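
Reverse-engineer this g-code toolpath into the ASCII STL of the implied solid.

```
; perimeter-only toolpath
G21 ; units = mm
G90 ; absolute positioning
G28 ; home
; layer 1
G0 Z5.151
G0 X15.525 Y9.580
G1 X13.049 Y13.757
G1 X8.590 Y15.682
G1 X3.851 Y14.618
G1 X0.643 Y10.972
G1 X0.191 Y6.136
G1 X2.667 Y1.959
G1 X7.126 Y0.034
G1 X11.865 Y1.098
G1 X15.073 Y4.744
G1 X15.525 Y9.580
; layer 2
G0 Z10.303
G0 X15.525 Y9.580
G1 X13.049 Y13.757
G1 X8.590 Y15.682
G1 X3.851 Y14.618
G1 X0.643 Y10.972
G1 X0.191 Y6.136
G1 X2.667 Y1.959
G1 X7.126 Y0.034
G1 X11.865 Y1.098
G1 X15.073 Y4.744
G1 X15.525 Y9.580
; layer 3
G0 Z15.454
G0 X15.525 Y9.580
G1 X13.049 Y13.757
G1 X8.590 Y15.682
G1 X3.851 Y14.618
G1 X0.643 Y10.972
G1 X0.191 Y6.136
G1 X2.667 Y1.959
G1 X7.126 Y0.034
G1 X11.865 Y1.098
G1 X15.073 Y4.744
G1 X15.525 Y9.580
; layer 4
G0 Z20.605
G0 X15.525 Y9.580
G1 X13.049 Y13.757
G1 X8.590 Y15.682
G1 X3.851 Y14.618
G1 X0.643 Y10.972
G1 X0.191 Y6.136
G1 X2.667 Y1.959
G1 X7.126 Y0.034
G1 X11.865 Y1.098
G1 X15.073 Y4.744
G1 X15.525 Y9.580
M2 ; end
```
solid part
  facet normal 0.0000 0.0000 -1.0000
    outer loop
      vertex 8.590 15.682 0.000
      vertex 13.049 13.757 0.000
      vertex 15.525 9.580 0.000
    endloop
  endfacet
  facet normal 0.0000 0.0000 -1.0000
    outer loop
      vertex 3.851 14.618 0.000
      vertex 8.590 15.682 0.000
      vertex 15.525 9.580 0.000
    endloop
  endfacet
  facet normal 0.0000 0.0000 -1.0000
    outer loop
      vertex 0.643 10.972 0.000
      vertex 3.851 14.618 0.000
      vertex 15.525 9.580 0.000
    endloop
  endfacet
  facet normal 0.0000 0.0000 -1.0000
    outer loop
      vertex 0.191 6.136 0.000
      vertex 0.643 10.972 0.000
      vertex 15.525 9.580 0.000
    endloop
  endfacet
  facet normal 0.0000 0.0000 -1.0000
    outer loop
      vertex 2.667 1.959 0.000
      vertex 0.191 6.136 0.000
      vertex 15.525 9.580 0.000
    endloop
  endfacet
  facet normal 0.0000 0.0000 -1.0000
    outer loop
      vertex 7.126 0.034 0.000
      vertex 2.667 1.959 0.000
      vertex 15.525 9.580 0.000
    endloop
  endfacet
  facet normal 0.0000 0.0000 -1.0000
    outer loop
      vertex 11.865 1.098 0.000
      vertex 7.126 0.034 0.000
      vertex 15.525 9.580 0.000
    endloop
  endfacet
  facet normal 0.0000 0.0000 -1.0000
    outer loop
      vertex 15.073 4.744 0.000
      vertex 11.865 1.098 0.000
      vertex 15.525 9.580 0.000
    endloop
  endfacet
  facet normal 0.0000 0.0000 1.0000
    outer loop
      vertex 15.525 9.580 20.605
      vertex 13.049 13.757 20.605
      vertex 8.590 15.682 20.605
    endloop
  endfacet
  facet normal 0.0000 0.0000 1.0000
    outer loop
      vertex 15.525 9.580 20.605
      vertex 8.590 15.682 20.605
      vertex 3.851 14.618 20.605
    endloop
  endfacet
  facet normal 0.0000 0.0000 1.0000
    outer loop
      vertex 15.525 9.580 20.605
      vertex 3.851 14.618 20.605
      vertex 0.643 10.972 20.605
    endloop
  endfacet
  facet normal 0.0000 0.0000 1.0000
    outer loop
      vertex 15.525 9.580 20.605
      vertex 0.643 10.972 20.605
      vertex 0.191 6.136 20.605
    endloop
  endfacet
  facet normal 0.0000 0.0000 1.0000
    outer loop
      vertex 15.525 9.580 20.605
      vertex 0.191 6.136 20.605
      vertex 2.667 1.959 20.605
    endloop
  endfacet
  facet normal 0.0000 0.0000 1.0000
    outer loop
      vertex 15.525 9.580 20.605
      vertex 2.667 1.959 20.605
      vertex 7.126 0.034 20.605
    endloop
  endfacet
  facet normal 0.0000 0.0000 1.0000
    outer loop
      vertex 15.525 9.580 20.605
      vertex 7.126 0.034 20.605
      vertex 11.865 1.098 20.605
    endloop
  endfacet
  facet normal 0.0000 0.0000 1.0000
    outer loop
      vertex 15.525 9.580 20.605
      vertex 11.865 1.098 20.605
      vertex 15.073 4.744 20.605
    endloop
  endfacet
  facet normal 0.8602 0.5099 0.0000
    outer loop
      vertex 15.525 9.580 0.000
      vertex 13.049 13.757 0.000
      vertex 13.049 13.757 20.605
    endloop
  endfacet
  facet normal 0.8602 0.5099 0.0000
    outer loop
      vertex 15.525 9.580 0.000
      vertex 13.049 13.757 20.605
      vertex 15.525 9.580 20.605
    endloop
  endfacet
  facet normal 0.3964 0.9181 0.0000
    outer loop
      vertex 13.049 13.757 0.000
      vertex 8.590 15.682 0.000
      vertex 8.590 15.682 20.605
    endloop
  endfacet
  facet normal 0.3964 0.9181 0.0000
    outer loop
      vertex 13.049 13.757 0.000
      vertex 8.590 15.682 20.605
      vertex 13.049 13.757 20.605
    endloop
  endfacet
  facet normal -0.2191 0.9757 0.0000
    outer loop
      vertex 8.590 15.682 0.000
      vertex 3.851 14.618 0.000
      vertex 3.851 14.618 20.605
    endloop
  endfacet
  facet normal -0.2191 0.9757 0.0000
    outer loop
      vertex 8.590 15.682 0.000
      vertex 3.851 14.618 20.605
      vertex 8.590 15.682 20.605
    endloop
  endfacet
  facet normal -0.7508 0.6606 0.0000
    outer loop
      vertex 3.851 14.618 0.000
      vertex 0.643 10.972 0.000
      vertex 0.643 10.972 20.605
    endloop
  endfacet
  facet normal -0.7508 0.6606 0.0000
    outer loop
      vertex 3.851 14.618 0.000
      vertex 0.643 10.972 20.605
      vertex 3.851 14.618 20.605
    endloop
  endfacet
  facet normal -0.9957 0.0931 0.0000
    outer loop
      vertex 0.643 10.972 0.000
      vertex 0.191 6.136 0.000
      vertex 0.191 6.136 20.605
    endloop
  endfacet
  facet normal -0.9957 0.0931 0.0000
    outer loop
      vertex 0.643 10.972 0.000
      vertex 0.191 6.136 20.605
      vertex 0.643 10.972 20.605
    endloop
  endfacet
  facet normal -0.8602 -0.5099 0.0000
    outer loop
      vertex 0.191 6.136 0.000
      vertex 2.667 1.959 0.000
      vertex 2.667 1.959 20.605
    endloop
  endfacet
  facet normal -0.8602 -0.5099 0.0000
    outer loop
      vertex 0.191 6.136 0.000
      vertex 2.667 1.959 20.605
      vertex 0.191 6.136 20.605
    endloop
  endfacet
  facet normal -0.3964 -0.9181 0.0000
    outer loop
      vertex 2.667 1.959 0.000
      vertex 7.126 0.034 0.000
      vertex 7.126 0.034 20.605
    endloop
  endfacet
  facet normal -0.3964 -0.9181 0.0000
    outer loop
      vertex 2.667 1.959 0.000
      vertex 7.126 0.034 20.605
      vertex 2.667 1.959 20.605
    endloop
  endfacet
  facet normal 0.2191 -0.9757 0.0000
    outer loop
      vertex 7.126 0.034 0.000
      vertex 11.865 1.098 0.000
      vertex 11.865 1.098 20.605
    endloop
  endfacet
  facet normal 0.2191 -0.9757 0.0000
    outer loop
      vertex 7.126 0.034 0.000
      vertex 11.865 1.098 20.605
      vertex 7.126 0.034 20.605
    endloop
  endfacet
  facet normal 0.7508 -0.6606 0.0000
    outer loop
      vertex 11.865 1.098 0.000
      vertex 15.073 4.744 0.000
      vertex 15.073 4.744 20.605
    endloop
  endfacet
  facet normal 0.7508 -0.6606 0.0000
    outer loop
      vertex 11.865 1.098 0.000
      vertex 15.073 4.744 20.605
      vertex 11.865 1.098 20.605
    endloop
  endfacet
  facet normal 0.9957 -0.0931 0.0000
    outer loop
      vertex 15.073 4.744 0.000
      vertex 15.525 9.580 0.000
      vertex 15.525 9.580 20.605
    endloop
  endfacet
  facet normal 0.9957 -0.0931 0.0000
    outer loop
      vertex 15.073 4.744 0.000
      vertex 15.525 9.580 20.605
      vertex 15.073 4.744 20.605
    endloop
  endfacet
endsolid part

The G0 Z moves step by Δz≈5.151 mm. Every layer's G1 loop is the same polygon, so the solid is a straight extrusion of it from z=0 to z≈20.6. Closing with flat bottom and top caps and triangulating gives 36 facets — a regular 10-sided prism (a cylinder approximated with 10 flat sides), circumscribed radius ≈ 7.86 mm, height ≈ 20.6 mm.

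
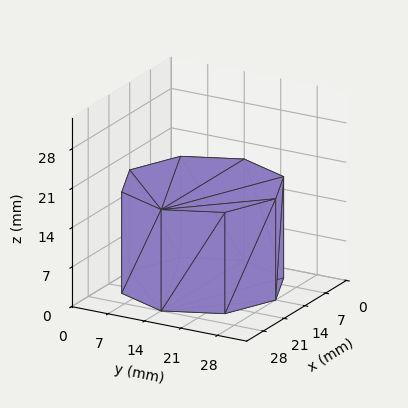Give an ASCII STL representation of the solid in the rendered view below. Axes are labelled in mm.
Reading the render: the shape is a regular 8-sided prism (a cylinder approximated with 8 flat sides), circumscribed radius ≈ 14 mm, height ≈ 18 mm (dimensions read to the nearest mm from the axis ticks). For the STL, each face is triangulated and given an outward normal.

solid part
  facet normal 0.0000 0.0000 -1.0000
    outer loop
      vertex 14.00 28.00 0.00
      vertex 23.90 23.90 0.00
      vertex 28.00 14.00 0.00
    endloop
  endfacet
  facet normal 0.0000 0.0000 -1.0000
    outer loop
      vertex 4.10 23.90 0.00
      vertex 14.00 28.00 0.00
      vertex 28.00 14.00 0.00
    endloop
  endfacet
  facet normal 0.0000 0.0000 -1.0000
    outer loop
      vertex 0.00 14.00 0.00
      vertex 4.10 23.90 0.00
      vertex 28.00 14.00 0.00
    endloop
  endfacet
  facet normal 0.0000 0.0000 -1.0000
    outer loop
      vertex 4.10 4.10 0.00
      vertex 0.00 14.00 0.00
      vertex 28.00 14.00 0.00
    endloop
  endfacet
  facet normal 0.0000 0.0000 -1.0000
    outer loop
      vertex 14.00 0.00 0.00
      vertex 4.10 4.10 0.00
      vertex 28.00 14.00 0.00
    endloop
  endfacet
  facet normal 0.0000 0.0000 -1.0000
    outer loop
      vertex 23.90 4.10 0.00
      vertex 14.00 0.00 0.00
      vertex 28.00 14.00 0.00
    endloop
  endfacet
  facet normal 0.0000 0.0000 1.0000
    outer loop
      vertex 28.00 14.00 18.00
      vertex 23.90 23.90 18.00
      vertex 14.00 28.00 18.00
    endloop
  endfacet
  facet normal 0.0000 0.0000 1.0000
    outer loop
      vertex 28.00 14.00 18.00
      vertex 14.00 28.00 18.00
      vertex 4.10 23.90 18.00
    endloop
  endfacet
  facet normal 0.0000 0.0000 1.0000
    outer loop
      vertex 28.00 14.00 18.00
      vertex 4.10 23.90 18.00
      vertex 0.00 14.00 18.00
    endloop
  endfacet
  facet normal 0.0000 0.0000 1.0000
    outer loop
      vertex 28.00 14.00 18.00
      vertex 0.00 14.00 18.00
      vertex 4.10 4.10 18.00
    endloop
  endfacet
  facet normal 0.0000 0.0000 1.0000
    outer loop
      vertex 28.00 14.00 18.00
      vertex 4.10 4.10 18.00
      vertex 14.00 0.00 18.00
    endloop
  endfacet
  facet normal 0.0000 0.0000 1.0000
    outer loop
      vertex 28.00 14.00 18.00
      vertex 14.00 0.00 18.00
      vertex 23.90 4.10 18.00
    endloop
  endfacet
  facet normal 0.9239 0.3826 0.0000
    outer loop
      vertex 28.00 14.00 0.00
      vertex 23.90 23.90 0.00
      vertex 23.90 23.90 18.00
    endloop
  endfacet
  facet normal 0.9239 0.3826 0.0000
    outer loop
      vertex 28.00 14.00 0.00
      vertex 23.90 23.90 18.00
      vertex 28.00 14.00 18.00
    endloop
  endfacet
  facet normal 0.3826 0.9239 0.0000
    outer loop
      vertex 23.90 23.90 0.00
      vertex 14.00 28.00 0.00
      vertex 14.00 28.00 18.00
    endloop
  endfacet
  facet normal 0.3826 0.9239 0.0000
    outer loop
      vertex 23.90 23.90 0.00
      vertex 14.00 28.00 18.00
      vertex 23.90 23.90 18.00
    endloop
  endfacet
  facet normal -0.3826 0.9239 0.0000
    outer loop
      vertex 14.00 28.00 0.00
      vertex 4.10 23.90 0.00
      vertex 4.10 23.90 18.00
    endloop
  endfacet
  facet normal -0.3826 0.9239 0.0000
    outer loop
      vertex 14.00 28.00 0.00
      vertex 4.10 23.90 18.00
      vertex 14.00 28.00 18.00
    endloop
  endfacet
  facet normal -0.9239 0.3826 0.0000
    outer loop
      vertex 4.10 23.90 0.00
      vertex 0.00 14.00 0.00
      vertex 0.00 14.00 18.00
    endloop
  endfacet
  facet normal -0.9239 0.3826 0.0000
    outer loop
      vertex 4.10 23.90 0.00
      vertex 0.00 14.00 18.00
      vertex 4.10 23.90 18.00
    endloop
  endfacet
  facet normal -0.9239 -0.3826 0.0000
    outer loop
      vertex 0.00 14.00 0.00
      vertex 4.10 4.10 0.00
      vertex 4.10 4.10 18.00
    endloop
  endfacet
  facet normal -0.9239 -0.3826 0.0000
    outer loop
      vertex 0.00 14.00 0.00
      vertex 4.10 4.10 18.00
      vertex 0.00 14.00 18.00
    endloop
  endfacet
  facet normal -0.3826 -0.9239 0.0000
    outer loop
      vertex 4.10 4.10 0.00
      vertex 14.00 0.00 0.00
      vertex 14.00 0.00 18.00
    endloop
  endfacet
  facet normal -0.3826 -0.9239 0.0000
    outer loop
      vertex 4.10 4.10 0.00
      vertex 14.00 0.00 18.00
      vertex 4.10 4.10 18.00
    endloop
  endfacet
  facet normal 0.3826 -0.9239 0.0000
    outer loop
      vertex 14.00 0.00 0.00
      vertex 23.90 4.10 0.00
      vertex 23.90 4.10 18.00
    endloop
  endfacet
  facet normal 0.3826 -0.9239 0.0000
    outer loop
      vertex 14.00 0.00 0.00
      vertex 23.90 4.10 18.00
      vertex 14.00 0.00 18.00
    endloop
  endfacet
  facet normal 0.9239 -0.3826 0.0000
    outer loop
      vertex 23.90 4.10 0.00
      vertex 28.00 14.00 0.00
      vertex 28.00 14.00 18.00
    endloop
  endfacet
  facet normal 0.9239 -0.3826 0.0000
    outer loop
      vertex 23.90 4.10 0.00
      vertex 28.00 14.00 18.00
      vertex 23.90 4.10 18.00
    endloop
  endfacet
endsolid part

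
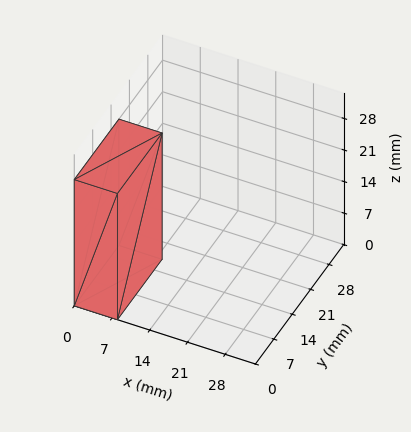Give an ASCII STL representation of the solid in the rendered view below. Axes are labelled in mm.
Reading the render: the shape is a rectangular box, roughly 8 × 17 mm footprint and 28 mm tall (dimensions read to the nearest mm from the axis ticks). For the STL, each face is triangulated and given an outward normal.

solid part
  facet normal 0.0000 0.0000 -1.0000
    outer loop
      vertex 8.00 17.00 0.00
      vertex 8.00 0.00 0.00
      vertex 0.00 0.00 0.00
    endloop
  endfacet
  facet normal 0.0000 0.0000 -1.0000
    outer loop
      vertex 0.00 17.00 0.00
      vertex 8.00 17.00 0.00
      vertex 0.00 0.00 0.00
    endloop
  endfacet
  facet normal 0.0000 0.0000 1.0000
    outer loop
      vertex 0.00 0.00 28.00
      vertex 8.00 0.00 28.00
      vertex 8.00 17.00 28.00
    endloop
  endfacet
  facet normal 0.0000 0.0000 1.0000
    outer loop
      vertex 0.00 0.00 28.00
      vertex 8.00 17.00 28.00
      vertex 0.00 17.00 28.00
    endloop
  endfacet
  facet normal 0.0000 -1.0000 0.0000
    outer loop
      vertex 0.00 0.00 0.00
      vertex 8.00 0.00 0.00
      vertex 8.00 0.00 28.00
    endloop
  endfacet
  facet normal 0.0000 -1.0000 0.0000
    outer loop
      vertex 0.00 0.00 0.00
      vertex 8.00 0.00 28.00
      vertex 0.00 0.00 28.00
    endloop
  endfacet
  facet normal 0.0000 1.0000 0.0000
    outer loop
      vertex 8.00 17.00 28.00
      vertex 8.00 17.00 0.00
      vertex 0.00 17.00 0.00
    endloop
  endfacet
  facet normal 0.0000 1.0000 0.0000
    outer loop
      vertex 0.00 17.00 28.00
      vertex 8.00 17.00 28.00
      vertex 0.00 17.00 0.00
    endloop
  endfacet
  facet normal -1.0000 0.0000 0.0000
    outer loop
      vertex 0.00 17.00 28.00
      vertex 0.00 17.00 0.00
      vertex 0.00 0.00 0.00
    endloop
  endfacet
  facet normal -1.0000 0.0000 0.0000
    outer loop
      vertex 0.00 0.00 28.00
      vertex 0.00 17.00 28.00
      vertex 0.00 0.00 0.00
    endloop
  endfacet
  facet normal 1.0000 0.0000 0.0000
    outer loop
      vertex 8.00 0.00 0.00
      vertex 8.00 17.00 0.00
      vertex 8.00 17.00 28.00
    endloop
  endfacet
  facet normal 1.0000 0.0000 0.0000
    outer loop
      vertex 8.00 0.00 0.00
      vertex 8.00 17.00 28.00
      vertex 8.00 0.00 28.00
    endloop
  endfacet
endsolid part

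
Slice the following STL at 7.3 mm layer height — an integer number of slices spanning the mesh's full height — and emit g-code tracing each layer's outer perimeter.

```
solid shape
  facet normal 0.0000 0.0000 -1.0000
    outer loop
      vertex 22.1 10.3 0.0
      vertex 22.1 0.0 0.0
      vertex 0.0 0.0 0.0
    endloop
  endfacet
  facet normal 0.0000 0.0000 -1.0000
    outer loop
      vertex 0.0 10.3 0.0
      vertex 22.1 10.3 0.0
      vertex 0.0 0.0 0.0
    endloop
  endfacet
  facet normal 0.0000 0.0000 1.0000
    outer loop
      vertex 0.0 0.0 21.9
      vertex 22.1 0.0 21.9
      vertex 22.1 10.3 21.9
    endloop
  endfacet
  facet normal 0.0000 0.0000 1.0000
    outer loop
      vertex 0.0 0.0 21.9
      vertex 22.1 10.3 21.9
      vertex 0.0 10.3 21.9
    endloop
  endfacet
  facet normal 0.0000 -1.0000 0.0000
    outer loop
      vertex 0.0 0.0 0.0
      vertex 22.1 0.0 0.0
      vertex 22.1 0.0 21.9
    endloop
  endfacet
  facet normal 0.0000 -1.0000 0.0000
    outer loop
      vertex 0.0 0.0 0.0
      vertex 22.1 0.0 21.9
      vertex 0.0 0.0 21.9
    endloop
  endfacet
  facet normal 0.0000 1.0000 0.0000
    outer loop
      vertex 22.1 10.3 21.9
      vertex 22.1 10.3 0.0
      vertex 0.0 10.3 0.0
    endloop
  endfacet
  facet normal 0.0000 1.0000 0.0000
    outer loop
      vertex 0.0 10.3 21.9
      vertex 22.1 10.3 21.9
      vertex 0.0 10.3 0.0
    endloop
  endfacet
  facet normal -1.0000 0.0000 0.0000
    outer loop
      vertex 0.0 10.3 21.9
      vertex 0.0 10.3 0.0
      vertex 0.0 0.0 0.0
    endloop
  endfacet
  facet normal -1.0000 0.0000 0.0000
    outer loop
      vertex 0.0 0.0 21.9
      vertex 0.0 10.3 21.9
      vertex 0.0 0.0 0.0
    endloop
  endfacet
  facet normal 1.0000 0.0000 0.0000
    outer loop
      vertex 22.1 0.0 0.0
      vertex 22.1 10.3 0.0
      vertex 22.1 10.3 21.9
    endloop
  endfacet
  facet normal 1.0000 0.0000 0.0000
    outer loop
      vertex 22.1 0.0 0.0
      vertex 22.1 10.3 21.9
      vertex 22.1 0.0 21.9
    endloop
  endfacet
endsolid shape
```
; perimeter-only toolpath
G21 ; units = mm
G90 ; absolute positioning
G28 ; home
; layer 1
G0 Z7.3
G0 X0.0 Y0.0
G1 X22.1 Y0.0
G1 X22.1 Y10.3
G1 X0.0 Y10.3
G1 X0.0 Y0.0
; layer 2
G0 Z14.6
G0 X0.0 Y0.0
G1 X22.1 Y0.0
G1 X22.1 Y10.3
G1 X0.0 Y10.3
G1 X0.0 Y0.0
; layer 3
G0 Z21.9
G0 X0.0 Y0.0
G1 X22.1 Y0.0
G1 X22.1 Y10.3
G1 X0.0 Y10.3
G1 X0.0 Y0.0
M2 ; end

The solid is a rectangular box, roughly 22.1 × 10.3 mm footprint and 21.9 mm tall. Slicing at Δz = 7.3 mm — 3 equal slices spanning the solid's height, so layer i sits at z = i·h/3 — gives 3 non-empty perimeters. Each is a 4-segment closed polygon; G0 lifts to the layer z and rapids to the start vertex, then G1 traces the edges.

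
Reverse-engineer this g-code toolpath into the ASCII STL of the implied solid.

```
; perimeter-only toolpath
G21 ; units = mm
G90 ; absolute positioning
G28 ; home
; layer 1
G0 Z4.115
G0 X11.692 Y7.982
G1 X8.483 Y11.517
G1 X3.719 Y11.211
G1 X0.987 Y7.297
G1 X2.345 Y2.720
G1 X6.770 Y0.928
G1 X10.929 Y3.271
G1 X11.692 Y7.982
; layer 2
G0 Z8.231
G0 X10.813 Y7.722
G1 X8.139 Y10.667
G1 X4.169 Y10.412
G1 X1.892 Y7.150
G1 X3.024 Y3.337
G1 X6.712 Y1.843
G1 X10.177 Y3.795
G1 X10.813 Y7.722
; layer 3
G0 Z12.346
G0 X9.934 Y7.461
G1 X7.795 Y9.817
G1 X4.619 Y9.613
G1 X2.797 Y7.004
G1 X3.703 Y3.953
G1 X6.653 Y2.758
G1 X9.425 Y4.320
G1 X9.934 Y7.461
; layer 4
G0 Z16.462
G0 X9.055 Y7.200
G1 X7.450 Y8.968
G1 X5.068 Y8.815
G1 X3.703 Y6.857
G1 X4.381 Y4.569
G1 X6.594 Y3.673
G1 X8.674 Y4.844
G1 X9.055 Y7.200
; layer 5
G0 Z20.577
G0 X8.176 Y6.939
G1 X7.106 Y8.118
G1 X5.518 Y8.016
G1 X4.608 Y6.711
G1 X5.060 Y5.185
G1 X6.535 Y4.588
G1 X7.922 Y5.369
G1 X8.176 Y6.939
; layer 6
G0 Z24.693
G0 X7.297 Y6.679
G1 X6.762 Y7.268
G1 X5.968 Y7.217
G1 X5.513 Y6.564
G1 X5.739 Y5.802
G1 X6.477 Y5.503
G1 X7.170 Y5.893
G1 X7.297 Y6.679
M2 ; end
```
solid part
  facet normal 0.0000 0.0000 -1.0000
    outer loop
      vertex 3.269 12.010 0.000
      vertex 8.827 12.367 0.000
      vertex 12.571 8.243 0.000
    endloop
  endfacet
  facet normal 0.0000 0.0000 -1.0000
    outer loop
      vertex 0.082 7.443 0.000
      vertex 3.269 12.010 0.000
      vertex 12.571 8.243 0.000
    endloop
  endfacet
  facet normal 0.0000 0.0000 -1.0000
    outer loop
      vertex 1.666 2.104 0.000
      vertex 0.082 7.443 0.000
      vertex 12.571 8.243 0.000
    endloop
  endfacet
  facet normal 0.0000 0.0000 -1.0000
    outer loop
      vertex 6.829 0.013 0.000
      vertex 1.666 2.104 0.000
      vertex 12.571 8.243 0.000
    endloop
  endfacet
  facet normal 0.0000 0.0000 -1.0000
    outer loop
      vertex 11.681 2.746 0.000
      vertex 6.829 0.013 0.000
      vertex 12.571 8.243 0.000
    endloop
  endfacet
  facet normal 0.7259 0.6590 0.1968
    outer loop
      vertex 12.571 8.243 0.000
      vertex 8.827 12.367 0.000
      vertex 6.418 6.418 28.808
    endloop
  endfacet
  facet normal -0.0628 0.9784 0.1968
    outer loop
      vertex 8.827 12.367 0.000
      vertex 3.269 12.010 0.000
      vertex 6.418 6.418 28.808
    endloop
  endfacet
  facet normal -0.8040 0.5611 0.1968
    outer loop
      vertex 3.269 12.010 0.000
      vertex 0.082 7.443 0.000
      vertex 6.418 6.418 28.808
    endloop
  endfacet
  facet normal -0.9399 -0.2789 0.1968
    outer loop
      vertex 0.082 7.443 0.000
      vertex 1.666 2.104 0.000
      vertex 6.418 6.418 28.808
    endloop
  endfacet
  facet normal -0.3680 -0.9087 0.1968
    outer loop
      vertex 1.666 2.104 0.000
      vertex 6.829 0.013 0.000
      vertex 6.418 6.418 28.808
    endloop
  endfacet
  facet normal 0.4812 -0.8542 0.1968
    outer loop
      vertex 6.829 0.013 0.000
      vertex 11.681 2.746 0.000
      vertex 6.418 6.418 28.808
    endloop
  endfacet
  facet normal 0.9678 -0.1567 0.1968
    outer loop
      vertex 11.681 2.746 0.000
      vertex 12.571 8.243 0.000
      vertex 6.418 6.418 28.808
    endloop
  endfacet
endsolid part

The G0 Z moves step by Δz≈4.115 mm. The G1 loops shrink linearly with z, so the solid tapers from its base footprint up to z≈28.8. Closing with a flat bottom cap and the tapered top and triangulating gives 12 facets — a regular 7-sided pyramid, base circumscribed radius ≈ 6.42 mm, apex at z ≈ 28.8 mm.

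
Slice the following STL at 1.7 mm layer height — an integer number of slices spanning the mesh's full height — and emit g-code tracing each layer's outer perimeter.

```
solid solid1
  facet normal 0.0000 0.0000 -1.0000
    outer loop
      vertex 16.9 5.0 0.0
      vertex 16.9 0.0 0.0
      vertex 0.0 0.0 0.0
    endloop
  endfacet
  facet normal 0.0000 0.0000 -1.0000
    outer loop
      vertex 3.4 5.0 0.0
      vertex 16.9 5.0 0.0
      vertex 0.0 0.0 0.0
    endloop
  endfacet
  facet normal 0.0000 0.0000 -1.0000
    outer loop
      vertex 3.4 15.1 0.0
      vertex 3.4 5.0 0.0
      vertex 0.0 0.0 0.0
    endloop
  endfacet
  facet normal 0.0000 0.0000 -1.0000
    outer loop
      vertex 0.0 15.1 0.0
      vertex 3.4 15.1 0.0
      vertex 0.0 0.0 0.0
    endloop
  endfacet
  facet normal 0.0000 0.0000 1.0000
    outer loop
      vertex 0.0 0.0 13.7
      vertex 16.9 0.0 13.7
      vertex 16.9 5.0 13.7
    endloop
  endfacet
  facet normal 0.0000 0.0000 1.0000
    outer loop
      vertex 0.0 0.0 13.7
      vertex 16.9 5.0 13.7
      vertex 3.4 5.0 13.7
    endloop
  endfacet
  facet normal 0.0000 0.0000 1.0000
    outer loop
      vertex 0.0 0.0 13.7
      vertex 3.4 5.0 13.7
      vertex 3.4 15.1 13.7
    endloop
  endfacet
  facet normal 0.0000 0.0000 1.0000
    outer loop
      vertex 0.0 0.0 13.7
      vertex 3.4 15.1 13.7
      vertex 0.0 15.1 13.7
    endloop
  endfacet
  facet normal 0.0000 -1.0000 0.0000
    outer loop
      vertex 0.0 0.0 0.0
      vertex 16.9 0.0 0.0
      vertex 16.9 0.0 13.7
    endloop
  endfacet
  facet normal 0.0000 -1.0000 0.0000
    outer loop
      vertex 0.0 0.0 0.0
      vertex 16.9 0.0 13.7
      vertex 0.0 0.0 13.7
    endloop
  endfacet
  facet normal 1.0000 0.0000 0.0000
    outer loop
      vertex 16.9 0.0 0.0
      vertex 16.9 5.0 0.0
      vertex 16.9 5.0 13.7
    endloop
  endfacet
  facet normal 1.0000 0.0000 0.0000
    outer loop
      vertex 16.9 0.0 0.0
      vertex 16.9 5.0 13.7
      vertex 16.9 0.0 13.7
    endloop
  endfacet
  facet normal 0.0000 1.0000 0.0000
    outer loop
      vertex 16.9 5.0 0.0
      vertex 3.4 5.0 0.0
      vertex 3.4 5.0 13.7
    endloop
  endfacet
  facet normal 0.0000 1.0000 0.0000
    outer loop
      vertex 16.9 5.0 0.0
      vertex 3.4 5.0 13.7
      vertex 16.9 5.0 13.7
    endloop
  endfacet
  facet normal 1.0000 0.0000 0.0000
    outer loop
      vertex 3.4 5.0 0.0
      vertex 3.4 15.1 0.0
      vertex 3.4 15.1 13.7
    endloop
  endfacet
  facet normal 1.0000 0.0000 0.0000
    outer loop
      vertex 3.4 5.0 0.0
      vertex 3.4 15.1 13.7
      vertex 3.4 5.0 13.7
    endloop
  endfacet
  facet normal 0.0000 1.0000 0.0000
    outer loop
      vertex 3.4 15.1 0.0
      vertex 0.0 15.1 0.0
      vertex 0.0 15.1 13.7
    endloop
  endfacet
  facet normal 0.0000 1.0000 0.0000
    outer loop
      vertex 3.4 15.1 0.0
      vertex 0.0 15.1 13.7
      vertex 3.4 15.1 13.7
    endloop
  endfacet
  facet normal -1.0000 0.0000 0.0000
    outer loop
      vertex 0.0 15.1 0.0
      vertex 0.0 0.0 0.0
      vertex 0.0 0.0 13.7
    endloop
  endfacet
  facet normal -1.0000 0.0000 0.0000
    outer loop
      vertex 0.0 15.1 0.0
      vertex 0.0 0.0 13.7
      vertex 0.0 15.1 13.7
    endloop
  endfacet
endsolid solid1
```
; perimeter-only toolpath
G21 ; units = mm
G90 ; absolute positioning
G28 ; home
; layer 1
G0 Z1.7
G0 X0.0 Y0.0
G1 X16.9 Y0.0
G1 X16.9 Y5.0
G1 X3.4 Y5.0
G1 X3.4 Y15.1
G1 X0.0 Y15.1
G1 X0.0 Y0.0
; layer 2
G0 Z3.4
G0 X0.0 Y0.0
G1 X16.9 Y0.0
G1 X16.9 Y5.0
G1 X3.4 Y5.0
G1 X3.4 Y15.1
G1 X0.0 Y15.1
G1 X0.0 Y0.0
; layer 3
G0 Z5.1
G0 X0.0 Y0.0
G1 X16.9 Y0.0
G1 X16.9 Y5.0
G1 X3.4 Y5.0
G1 X3.4 Y15.1
G1 X0.0 Y15.1
G1 X0.0 Y0.0
; layer 4
G0 Z6.8
G0 X0.0 Y0.0
G1 X16.9 Y0.0
G1 X16.9 Y5.0
G1 X3.4 Y5.0
G1 X3.4 Y15.1
G1 X0.0 Y15.1
G1 X0.0 Y0.0
; layer 5
G0 Z8.6
G0 X0.0 Y0.0
G1 X16.9 Y0.0
G1 X16.9 Y5.0
G1 X3.4 Y5.0
G1 X3.4 Y15.1
G1 X0.0 Y15.1
G1 X0.0 Y0.0
; layer 6
G0 Z10.3
G0 X0.0 Y0.0
G1 X16.9 Y0.0
G1 X16.9 Y5.0
G1 X3.4 Y5.0
G1 X3.4 Y15.1
G1 X0.0 Y15.1
G1 X0.0 Y0.0
; layer 7
G0 Z12.0
G0 X0.0 Y0.0
G1 X16.9 Y0.0
G1 X16.9 Y5.0
G1 X3.4 Y5.0
G1 X3.4 Y15.1
G1 X0.0 Y15.1
G1 X0.0 Y0.0
; layer 8
G0 Z13.7
G0 X0.0 Y0.0
G1 X16.9 Y0.0
G1 X16.9 Y5.0
G1 X3.4 Y5.0
G1 X3.4 Y15.1
G1 X0.0 Y15.1
G1 X0.0 Y0.0
M2 ; end

The solid is an L-shaped prism: outer 16.9 × 15.1 mm, arm thicknesses ≈ 5 mm (horizontal) and 3.4 mm (vertical), extruded 13.7 mm in z. Slicing at Δz = 1.7 mm — 8 equal slices spanning the solid's height, so layer i sits at z = i·h/8 — gives 8 non-empty perimeters. Each is a 6-segment closed polygon; G0 lifts to the layer z and rapids to the start vertex, then G1 traces the edges.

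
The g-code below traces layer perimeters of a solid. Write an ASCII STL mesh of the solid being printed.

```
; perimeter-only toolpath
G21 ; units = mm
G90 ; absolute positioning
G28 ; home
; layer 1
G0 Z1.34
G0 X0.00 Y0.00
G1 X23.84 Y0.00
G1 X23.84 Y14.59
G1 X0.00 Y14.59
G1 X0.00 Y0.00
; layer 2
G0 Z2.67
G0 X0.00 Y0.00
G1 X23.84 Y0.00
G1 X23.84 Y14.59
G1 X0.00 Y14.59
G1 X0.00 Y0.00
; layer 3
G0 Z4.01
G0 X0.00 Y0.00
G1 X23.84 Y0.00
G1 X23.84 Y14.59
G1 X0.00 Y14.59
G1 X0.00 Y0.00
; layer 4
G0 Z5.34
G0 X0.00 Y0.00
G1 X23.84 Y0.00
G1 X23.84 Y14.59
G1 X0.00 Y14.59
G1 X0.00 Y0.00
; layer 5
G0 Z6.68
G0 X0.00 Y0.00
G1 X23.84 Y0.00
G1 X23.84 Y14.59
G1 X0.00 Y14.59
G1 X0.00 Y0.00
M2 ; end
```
solid part
  facet normal 0.0000 0.0000 -1.0000
    outer loop
      vertex 23.84 14.59 0.00
      vertex 23.84 0.00 0.00
      vertex 0.00 0.00 0.00
    endloop
  endfacet
  facet normal 0.0000 0.0000 -1.0000
    outer loop
      vertex 0.00 14.59 0.00
      vertex 23.84 14.59 0.00
      vertex 0.00 0.00 0.00
    endloop
  endfacet
  facet normal 0.0000 0.0000 1.0000
    outer loop
      vertex 0.00 0.00 6.68
      vertex 23.84 0.00 6.68
      vertex 23.84 14.59 6.68
    endloop
  endfacet
  facet normal 0.0000 0.0000 1.0000
    outer loop
      vertex 0.00 0.00 6.68
      vertex 23.84 14.59 6.68
      vertex 0.00 14.59 6.68
    endloop
  endfacet
  facet normal 0.0000 -1.0000 0.0000
    outer loop
      vertex 0.00 0.00 0.00
      vertex 23.84 0.00 0.00
      vertex 23.84 0.00 6.68
    endloop
  endfacet
  facet normal 0.0000 -1.0000 0.0000
    outer loop
      vertex 0.00 0.00 0.00
      vertex 23.84 0.00 6.68
      vertex 0.00 0.00 6.68
    endloop
  endfacet
  facet normal 0.0000 1.0000 0.0000
    outer loop
      vertex 23.84 14.59 6.68
      vertex 23.84 14.59 0.00
      vertex 0.00 14.59 0.00
    endloop
  endfacet
  facet normal 0.0000 1.0000 0.0000
    outer loop
      vertex 0.00 14.59 6.68
      vertex 23.84 14.59 6.68
      vertex 0.00 14.59 0.00
    endloop
  endfacet
  facet normal -1.0000 0.0000 0.0000
    outer loop
      vertex 0.00 14.59 6.68
      vertex 0.00 14.59 0.00
      vertex 0.00 0.00 0.00
    endloop
  endfacet
  facet normal -1.0000 0.0000 0.0000
    outer loop
      vertex 0.00 0.00 6.68
      vertex 0.00 14.59 6.68
      vertex 0.00 0.00 0.00
    endloop
  endfacet
  facet normal 1.0000 0.0000 0.0000
    outer loop
      vertex 23.84 0.00 0.00
      vertex 23.84 14.59 0.00
      vertex 23.84 14.59 6.68
    endloop
  endfacet
  facet normal 1.0000 0.0000 0.0000
    outer loop
      vertex 23.84 0.00 0.00
      vertex 23.84 14.59 6.68
      vertex 23.84 0.00 6.68
    endloop
  endfacet
endsolid part

The G0 Z moves step by Δz≈1.34 mm. Every layer's G1 loop is the same polygon, so the solid is a straight extrusion of it from z=0 to z≈6.68. Closing with flat bottom and top caps and triangulating gives 12 facets — a rectangular box, roughly 23.8 × 14.6 mm footprint and 6.68 mm tall.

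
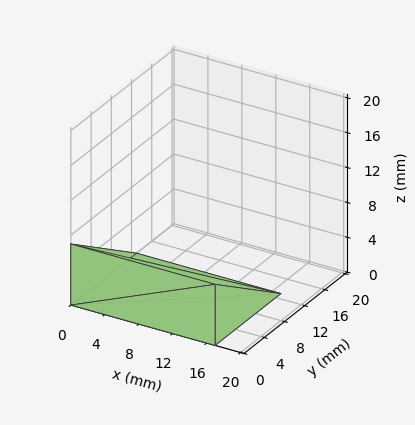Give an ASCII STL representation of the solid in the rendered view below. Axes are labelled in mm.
Reading the render: the shape is a wedge (ramp): 17 × 13 mm base, rising to 7 mm along the y=0 edge and sloping linearly to z=0 at y=13 (dimensions read to the nearest mm from the axis ticks). For the STL, each face is triangulated and given an outward normal.

solid part
  facet normal 0.0000 0.0000 -1.0000
    outer loop
      vertex 17.000 13.000 0.000
      vertex 17.000 0.000 0.000
      vertex 0.000 0.000 0.000
    endloop
  endfacet
  facet normal 0.0000 0.0000 -1.0000
    outer loop
      vertex 0.000 13.000 0.000
      vertex 17.000 13.000 0.000
      vertex 0.000 0.000 0.000
    endloop
  endfacet
  facet normal 0.0000 -1.0000 0.0000
    outer loop
      vertex 0.000 0.000 0.000
      vertex 17.000 0.000 0.000
      vertex 17.000 0.000 7.000
    endloop
  endfacet
  facet normal 0.0000 -1.0000 0.0000
    outer loop
      vertex 0.000 0.000 0.000
      vertex 17.000 0.000 7.000
      vertex 0.000 0.000 7.000
    endloop
  endfacet
  facet normal 0.0000 0.4741 0.8805
    outer loop
      vertex 0.000 0.000 7.000
      vertex 17.000 0.000 7.000
      vertex 17.000 13.000 0.000
    endloop
  endfacet
  facet normal 0.0000 0.4741 0.8805
    outer loop
      vertex 0.000 0.000 7.000
      vertex 17.000 13.000 0.000
      vertex 0.000 13.000 0.000
    endloop
  endfacet
  facet normal -1.0000 0.0000 0.0000
    outer loop
      vertex 0.000 0.000 7.000
      vertex 0.000 13.000 0.000
      vertex 0.000 0.000 0.000
    endloop
  endfacet
  facet normal 1.0000 0.0000 0.0000
    outer loop
      vertex 17.000 0.000 0.000
      vertex 17.000 13.000 0.000
      vertex 17.000 0.000 7.000
    endloop
  endfacet
endsolid part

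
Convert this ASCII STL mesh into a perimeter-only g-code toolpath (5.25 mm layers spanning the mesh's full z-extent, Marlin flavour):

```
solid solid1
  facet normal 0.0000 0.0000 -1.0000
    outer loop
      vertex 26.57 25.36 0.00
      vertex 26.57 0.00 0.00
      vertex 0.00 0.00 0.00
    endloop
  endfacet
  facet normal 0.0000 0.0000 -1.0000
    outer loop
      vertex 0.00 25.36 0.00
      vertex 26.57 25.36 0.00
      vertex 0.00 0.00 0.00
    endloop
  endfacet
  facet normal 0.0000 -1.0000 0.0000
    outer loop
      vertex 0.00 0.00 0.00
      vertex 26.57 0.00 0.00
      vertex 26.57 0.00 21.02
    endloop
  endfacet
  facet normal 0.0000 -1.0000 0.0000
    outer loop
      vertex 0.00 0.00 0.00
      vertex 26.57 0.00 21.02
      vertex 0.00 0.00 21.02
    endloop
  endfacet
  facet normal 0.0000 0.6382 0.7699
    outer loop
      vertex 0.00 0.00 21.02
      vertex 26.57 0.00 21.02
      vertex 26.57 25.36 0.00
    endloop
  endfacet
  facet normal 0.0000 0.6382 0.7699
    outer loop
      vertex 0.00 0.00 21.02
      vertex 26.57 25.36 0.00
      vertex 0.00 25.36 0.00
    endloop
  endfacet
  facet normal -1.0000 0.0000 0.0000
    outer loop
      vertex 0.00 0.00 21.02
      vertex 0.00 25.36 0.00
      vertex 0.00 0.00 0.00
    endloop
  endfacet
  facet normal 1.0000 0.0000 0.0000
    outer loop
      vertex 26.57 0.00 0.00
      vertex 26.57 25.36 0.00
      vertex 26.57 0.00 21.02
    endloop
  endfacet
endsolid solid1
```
; perimeter-only toolpath
G21 ; units = mm
G90 ; absolute positioning
G28 ; home
; layer 1
G0 Z5.25
G0 X0.00 Y0.00
G1 X26.57 Y0.00
G1 X26.57 Y19.02
G1 X0.00 Y19.02
G1 X0.00 Y0.00
; layer 2
G0 Z10.51
G0 X0.00 Y0.00
G1 X26.57 Y0.00
G1 X26.57 Y12.68
G1 X0.00 Y12.68
G1 X0.00 Y0.00
; layer 3
G0 Z15.77
G0 X0.00 Y0.00
G1 X26.57 Y0.00
G1 X26.57 Y6.34
G1 X0.00 Y6.34
G1 X0.00 Y0.00
M2 ; end

The solid is a wedge (ramp): 26.6 × 25.4 mm base, rising to 21 mm along the y=0 edge and sloping linearly to z=0 at y=25.4. Slicing at Δz = 5.25 mm — 4 equal slices spanning the solid's height, so layer i sits at z = i·h/4 — gives 3 non-empty perimeters. Each is a 4-segment closed polygon; G0 lifts to the layer z and rapids to the start vertex, then G1 traces the edges. The cross-section shrinks linearly with z (the slice at the apex is degenerate and omitted).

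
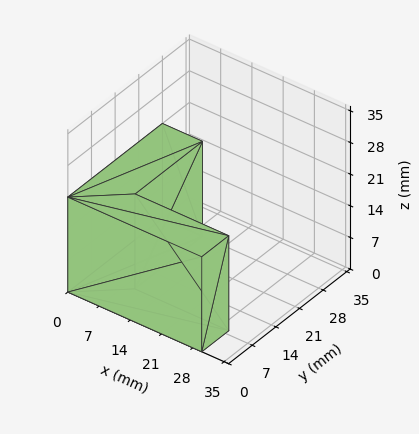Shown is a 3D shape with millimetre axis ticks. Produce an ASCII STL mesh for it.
Reading the render: the shape is an L-shaped prism: outer 30 × 28 mm, arm thicknesses ≈ 8 mm (horizontal) and 9 mm (vertical), extruded 21 mm in z (dimensions read to the nearest mm from the axis ticks). For the STL, each face is triangulated and given an outward normal.

solid part
  facet normal 0.0000 0.0000 -1.0000
    outer loop
      vertex 30.000 8.000 0.000
      vertex 30.000 0.000 0.000
      vertex 0.000 0.000 0.000
    endloop
  endfacet
  facet normal 0.0000 0.0000 -1.0000
    outer loop
      vertex 9.000 8.000 0.000
      vertex 30.000 8.000 0.000
      vertex 0.000 0.000 0.000
    endloop
  endfacet
  facet normal 0.0000 0.0000 -1.0000
    outer loop
      vertex 9.000 28.000 0.000
      vertex 9.000 8.000 0.000
      vertex 0.000 0.000 0.000
    endloop
  endfacet
  facet normal 0.0000 0.0000 -1.0000
    outer loop
      vertex 0.000 28.000 0.000
      vertex 9.000 28.000 0.000
      vertex 0.000 0.000 0.000
    endloop
  endfacet
  facet normal 0.0000 0.0000 1.0000
    outer loop
      vertex 0.000 0.000 21.000
      vertex 30.000 0.000 21.000
      vertex 30.000 8.000 21.000
    endloop
  endfacet
  facet normal 0.0000 0.0000 1.0000
    outer loop
      vertex 0.000 0.000 21.000
      vertex 30.000 8.000 21.000
      vertex 9.000 8.000 21.000
    endloop
  endfacet
  facet normal 0.0000 0.0000 1.0000
    outer loop
      vertex 0.000 0.000 21.000
      vertex 9.000 8.000 21.000
      vertex 9.000 28.000 21.000
    endloop
  endfacet
  facet normal 0.0000 0.0000 1.0000
    outer loop
      vertex 0.000 0.000 21.000
      vertex 9.000 28.000 21.000
      vertex 0.000 28.000 21.000
    endloop
  endfacet
  facet normal 0.0000 -1.0000 0.0000
    outer loop
      vertex 0.000 0.000 0.000
      vertex 30.000 0.000 0.000
      vertex 30.000 0.000 21.000
    endloop
  endfacet
  facet normal 0.0000 -1.0000 0.0000
    outer loop
      vertex 0.000 0.000 0.000
      vertex 30.000 0.000 21.000
      vertex 0.000 0.000 21.000
    endloop
  endfacet
  facet normal 1.0000 0.0000 0.0000
    outer loop
      vertex 30.000 0.000 0.000
      vertex 30.000 8.000 0.000
      vertex 30.000 8.000 21.000
    endloop
  endfacet
  facet normal 1.0000 0.0000 0.0000
    outer loop
      vertex 30.000 0.000 0.000
      vertex 30.000 8.000 21.000
      vertex 30.000 0.000 21.000
    endloop
  endfacet
  facet normal 0.0000 1.0000 0.0000
    outer loop
      vertex 30.000 8.000 0.000
      vertex 9.000 8.000 0.000
      vertex 9.000 8.000 21.000
    endloop
  endfacet
  facet normal 0.0000 1.0000 0.0000
    outer loop
      vertex 30.000 8.000 0.000
      vertex 9.000 8.000 21.000
      vertex 30.000 8.000 21.000
    endloop
  endfacet
  facet normal 1.0000 0.0000 0.0000
    outer loop
      vertex 9.000 8.000 0.000
      vertex 9.000 28.000 0.000
      vertex 9.000 28.000 21.000
    endloop
  endfacet
  facet normal 1.0000 0.0000 0.0000
    outer loop
      vertex 9.000 8.000 0.000
      vertex 9.000 28.000 21.000
      vertex 9.000 8.000 21.000
    endloop
  endfacet
  facet normal 0.0000 1.0000 0.0000
    outer loop
      vertex 9.000 28.000 0.000
      vertex 0.000 28.000 0.000
      vertex 0.000 28.000 21.000
    endloop
  endfacet
  facet normal 0.0000 1.0000 0.0000
    outer loop
      vertex 9.000 28.000 0.000
      vertex 0.000 28.000 21.000
      vertex 9.000 28.000 21.000
    endloop
  endfacet
  facet normal -1.0000 0.0000 0.0000
    outer loop
      vertex 0.000 28.000 0.000
      vertex 0.000 0.000 0.000
      vertex 0.000 0.000 21.000
    endloop
  endfacet
  facet normal -1.0000 0.0000 0.0000
    outer loop
      vertex 0.000 28.000 0.000
      vertex 0.000 0.000 21.000
      vertex 0.000 28.000 21.000
    endloop
  endfacet
endsolid part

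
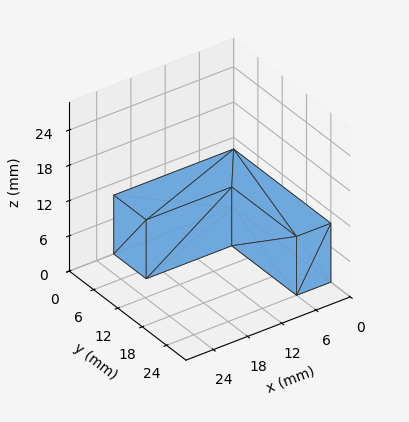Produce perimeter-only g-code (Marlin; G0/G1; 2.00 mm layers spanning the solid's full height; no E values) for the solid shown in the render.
Reading the render: the shape is an L-shaped prism: outer 21 × 24 mm, arm thicknesses ≈ 8 mm (horizontal) and 6 mm (vertical), extruded 10 mm in z (dimensions read to the nearest mm from the axis ticks). For the g-code, the solid's height is divided into equal slices at the stated Δz and each level perimeter traced with G1 moves after a G0 lift.

; perimeter-only toolpath
G21 ; units = mm
G90 ; absolute positioning
G28 ; home
; layer 1
G0 Z2.00
G0 X0.00 Y0.00
G1 X21.00 Y0.00
G1 X21.00 Y8.00
G1 X6.00 Y8.00
G1 X6.00 Y24.00
G1 X0.00 Y24.00
G1 X0.00 Y0.00
; layer 2
G0 Z4.00
G0 X0.00 Y0.00
G1 X21.00 Y0.00
G1 X21.00 Y8.00
G1 X6.00 Y8.00
G1 X6.00 Y24.00
G1 X0.00 Y24.00
G1 X0.00 Y0.00
; layer 3
G0 Z6.00
G0 X0.00 Y0.00
G1 X21.00 Y0.00
G1 X21.00 Y8.00
G1 X6.00 Y8.00
G1 X6.00 Y24.00
G1 X0.00 Y24.00
G1 X0.00 Y0.00
; layer 4
G0 Z8.00
G0 X0.00 Y0.00
G1 X21.00 Y0.00
G1 X21.00 Y8.00
G1 X6.00 Y8.00
G1 X6.00 Y24.00
G1 X0.00 Y24.00
G1 X0.00 Y0.00
; layer 5
G0 Z10.00
G0 X0.00 Y0.00
G1 X21.00 Y0.00
G1 X21.00 Y8.00
G1 X6.00 Y8.00
G1 X6.00 Y24.00
G1 X0.00 Y24.00
G1 X0.00 Y0.00
M2 ; end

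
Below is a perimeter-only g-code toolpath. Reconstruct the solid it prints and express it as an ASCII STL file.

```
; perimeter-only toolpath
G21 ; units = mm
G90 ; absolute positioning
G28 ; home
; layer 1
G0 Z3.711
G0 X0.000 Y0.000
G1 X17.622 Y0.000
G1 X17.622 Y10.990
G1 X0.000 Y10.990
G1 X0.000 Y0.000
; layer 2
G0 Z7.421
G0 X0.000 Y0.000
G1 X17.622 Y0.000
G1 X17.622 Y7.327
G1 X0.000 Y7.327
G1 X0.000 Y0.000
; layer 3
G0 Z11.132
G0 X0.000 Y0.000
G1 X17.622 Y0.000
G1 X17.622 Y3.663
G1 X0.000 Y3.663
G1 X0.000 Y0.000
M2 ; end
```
solid part
  facet normal 0.0000 0.0000 -1.0000
    outer loop
      vertex 17.622 14.653 0.000
      vertex 17.622 0.000 0.000
      vertex 0.000 0.000 0.000
    endloop
  endfacet
  facet normal 0.0000 0.0000 -1.0000
    outer loop
      vertex 0.000 14.653 0.000
      vertex 17.622 14.653 0.000
      vertex 0.000 0.000 0.000
    endloop
  endfacet
  facet normal 0.0000 -1.0000 0.0000
    outer loop
      vertex 0.000 0.000 0.000
      vertex 17.622 0.000 0.000
      vertex 17.622 0.000 14.842
    endloop
  endfacet
  facet normal 0.0000 -1.0000 0.0000
    outer loop
      vertex 0.000 0.000 0.000
      vertex 17.622 0.000 14.842
      vertex 0.000 0.000 14.842
    endloop
  endfacet
  facet normal 0.0000 0.7116 0.7026
    outer loop
      vertex 0.000 0.000 14.842
      vertex 17.622 0.000 14.842
      vertex 17.622 14.653 0.000
    endloop
  endfacet
  facet normal 0.0000 0.7116 0.7026
    outer loop
      vertex 0.000 0.000 14.842
      vertex 17.622 14.653 0.000
      vertex 0.000 14.653 0.000
    endloop
  endfacet
  facet normal -1.0000 0.0000 0.0000
    outer loop
      vertex 0.000 0.000 14.842
      vertex 0.000 14.653 0.000
      vertex 0.000 0.000 0.000
    endloop
  endfacet
  facet normal 1.0000 0.0000 0.0000
    outer loop
      vertex 17.622 0.000 0.000
      vertex 17.622 14.653 0.000
      vertex 17.622 0.000 14.842
    endloop
  endfacet
endsolid part

The G0 Z moves step by Δz≈3.711 mm. The G1 loops shrink linearly with z, so the solid tapers from its base footprint up to z≈14.8. Closing with a flat bottom cap and the tapered top and triangulating gives 8 facets — a wedge (ramp): 17.6 × 14.7 mm base, rising to 14.8 mm along the y=0 edge and sloping linearly to z=0 at y=14.7.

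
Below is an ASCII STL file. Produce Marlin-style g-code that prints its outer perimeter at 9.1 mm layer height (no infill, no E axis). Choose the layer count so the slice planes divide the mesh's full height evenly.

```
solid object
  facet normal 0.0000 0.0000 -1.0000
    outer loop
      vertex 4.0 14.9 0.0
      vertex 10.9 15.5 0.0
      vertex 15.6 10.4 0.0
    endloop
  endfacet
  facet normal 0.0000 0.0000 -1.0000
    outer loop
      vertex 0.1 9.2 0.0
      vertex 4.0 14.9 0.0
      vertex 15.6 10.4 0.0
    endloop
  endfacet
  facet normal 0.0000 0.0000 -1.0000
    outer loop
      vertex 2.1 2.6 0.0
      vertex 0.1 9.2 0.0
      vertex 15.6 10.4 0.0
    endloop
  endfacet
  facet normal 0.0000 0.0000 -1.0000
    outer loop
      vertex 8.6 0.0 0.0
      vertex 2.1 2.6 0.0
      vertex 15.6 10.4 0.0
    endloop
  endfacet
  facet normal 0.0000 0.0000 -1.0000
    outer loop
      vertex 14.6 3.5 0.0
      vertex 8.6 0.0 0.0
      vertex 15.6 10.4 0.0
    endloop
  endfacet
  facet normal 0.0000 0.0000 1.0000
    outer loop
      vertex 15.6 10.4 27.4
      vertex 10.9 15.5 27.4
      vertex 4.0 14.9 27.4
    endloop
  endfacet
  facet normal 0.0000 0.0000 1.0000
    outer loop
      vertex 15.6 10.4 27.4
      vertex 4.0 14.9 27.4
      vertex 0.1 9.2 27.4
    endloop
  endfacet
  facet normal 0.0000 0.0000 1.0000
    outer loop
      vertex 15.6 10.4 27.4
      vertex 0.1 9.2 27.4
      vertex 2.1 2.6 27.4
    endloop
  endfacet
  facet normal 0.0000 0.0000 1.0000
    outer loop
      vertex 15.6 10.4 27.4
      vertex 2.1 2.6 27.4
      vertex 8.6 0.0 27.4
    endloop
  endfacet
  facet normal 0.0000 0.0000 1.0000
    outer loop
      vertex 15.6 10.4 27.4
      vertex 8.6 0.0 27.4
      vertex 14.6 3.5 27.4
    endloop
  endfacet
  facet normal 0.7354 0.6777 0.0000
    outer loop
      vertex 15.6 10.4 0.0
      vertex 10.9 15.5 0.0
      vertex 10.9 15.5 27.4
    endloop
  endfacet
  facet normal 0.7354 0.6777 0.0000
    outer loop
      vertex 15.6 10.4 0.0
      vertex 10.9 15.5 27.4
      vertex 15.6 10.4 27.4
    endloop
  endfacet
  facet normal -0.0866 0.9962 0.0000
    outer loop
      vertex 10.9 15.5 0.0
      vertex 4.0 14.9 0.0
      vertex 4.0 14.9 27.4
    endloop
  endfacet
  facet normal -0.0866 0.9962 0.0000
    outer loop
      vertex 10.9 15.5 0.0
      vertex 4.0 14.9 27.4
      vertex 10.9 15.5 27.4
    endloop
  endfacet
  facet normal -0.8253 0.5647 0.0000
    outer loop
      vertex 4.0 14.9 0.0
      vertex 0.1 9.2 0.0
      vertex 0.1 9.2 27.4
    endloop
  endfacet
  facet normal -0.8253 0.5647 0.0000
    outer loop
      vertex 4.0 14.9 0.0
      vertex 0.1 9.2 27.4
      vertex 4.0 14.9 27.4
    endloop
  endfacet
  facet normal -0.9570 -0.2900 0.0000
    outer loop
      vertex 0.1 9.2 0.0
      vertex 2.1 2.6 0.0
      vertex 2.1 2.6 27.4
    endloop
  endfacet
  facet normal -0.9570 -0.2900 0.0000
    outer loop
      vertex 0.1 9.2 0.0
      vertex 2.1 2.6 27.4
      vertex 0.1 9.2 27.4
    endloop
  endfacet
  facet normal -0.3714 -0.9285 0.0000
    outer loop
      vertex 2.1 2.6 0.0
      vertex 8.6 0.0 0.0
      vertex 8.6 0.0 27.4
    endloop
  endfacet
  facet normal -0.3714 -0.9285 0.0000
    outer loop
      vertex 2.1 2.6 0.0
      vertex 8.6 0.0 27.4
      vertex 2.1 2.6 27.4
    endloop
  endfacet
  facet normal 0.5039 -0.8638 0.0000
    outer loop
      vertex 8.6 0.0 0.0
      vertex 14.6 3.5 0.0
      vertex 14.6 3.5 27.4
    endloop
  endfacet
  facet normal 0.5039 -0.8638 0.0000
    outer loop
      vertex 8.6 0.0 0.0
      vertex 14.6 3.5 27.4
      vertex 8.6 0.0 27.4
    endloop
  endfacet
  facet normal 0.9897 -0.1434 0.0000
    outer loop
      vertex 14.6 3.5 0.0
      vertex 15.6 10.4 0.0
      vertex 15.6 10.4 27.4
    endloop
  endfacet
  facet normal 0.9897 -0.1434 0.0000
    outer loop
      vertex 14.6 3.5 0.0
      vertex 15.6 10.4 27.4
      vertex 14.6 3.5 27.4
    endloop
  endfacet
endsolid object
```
; perimeter-only toolpath
G21 ; units = mm
G90 ; absolute positioning
G28 ; home
; layer 1
G0 Z9.1
G0 X15.6 Y10.4
G1 X10.9 Y15.5
G1 X4.0 Y14.9
G1 X0.1 Y9.2
G1 X2.1 Y2.6
G1 X8.6 Y0.0
G1 X14.6 Y3.5
G1 X15.6 Y10.4
; layer 2
G0 Z18.3
G0 X15.6 Y10.4
G1 X10.9 Y15.5
G1 X4.0 Y14.9
G1 X0.1 Y9.2
G1 X2.1 Y2.6
G1 X8.6 Y0.0
G1 X14.6 Y3.5
G1 X15.6 Y10.4
; layer 3
G0 Z27.4
G0 X15.6 Y10.4
G1 X10.9 Y15.5
G1 X4.0 Y14.9
G1 X0.1 Y9.2
G1 X2.1 Y2.6
G1 X8.6 Y0.0
G1 X14.6 Y3.5
G1 X15.6 Y10.4
M2 ; end

The solid is a regular 7-sided prism (a cylinder approximated with 7 flat sides), circumscribed radius ≈ 8 mm, height ≈ 27.4 mm. Slicing at Δz = 9.1 mm — 3 equal slices spanning the solid's height, so layer i sits at z = i·h/3 — gives 3 non-empty perimeters. Each is a 7-segment closed polygon; G0 lifts to the layer z and rapids to the start vertex, then G1 traces the edges.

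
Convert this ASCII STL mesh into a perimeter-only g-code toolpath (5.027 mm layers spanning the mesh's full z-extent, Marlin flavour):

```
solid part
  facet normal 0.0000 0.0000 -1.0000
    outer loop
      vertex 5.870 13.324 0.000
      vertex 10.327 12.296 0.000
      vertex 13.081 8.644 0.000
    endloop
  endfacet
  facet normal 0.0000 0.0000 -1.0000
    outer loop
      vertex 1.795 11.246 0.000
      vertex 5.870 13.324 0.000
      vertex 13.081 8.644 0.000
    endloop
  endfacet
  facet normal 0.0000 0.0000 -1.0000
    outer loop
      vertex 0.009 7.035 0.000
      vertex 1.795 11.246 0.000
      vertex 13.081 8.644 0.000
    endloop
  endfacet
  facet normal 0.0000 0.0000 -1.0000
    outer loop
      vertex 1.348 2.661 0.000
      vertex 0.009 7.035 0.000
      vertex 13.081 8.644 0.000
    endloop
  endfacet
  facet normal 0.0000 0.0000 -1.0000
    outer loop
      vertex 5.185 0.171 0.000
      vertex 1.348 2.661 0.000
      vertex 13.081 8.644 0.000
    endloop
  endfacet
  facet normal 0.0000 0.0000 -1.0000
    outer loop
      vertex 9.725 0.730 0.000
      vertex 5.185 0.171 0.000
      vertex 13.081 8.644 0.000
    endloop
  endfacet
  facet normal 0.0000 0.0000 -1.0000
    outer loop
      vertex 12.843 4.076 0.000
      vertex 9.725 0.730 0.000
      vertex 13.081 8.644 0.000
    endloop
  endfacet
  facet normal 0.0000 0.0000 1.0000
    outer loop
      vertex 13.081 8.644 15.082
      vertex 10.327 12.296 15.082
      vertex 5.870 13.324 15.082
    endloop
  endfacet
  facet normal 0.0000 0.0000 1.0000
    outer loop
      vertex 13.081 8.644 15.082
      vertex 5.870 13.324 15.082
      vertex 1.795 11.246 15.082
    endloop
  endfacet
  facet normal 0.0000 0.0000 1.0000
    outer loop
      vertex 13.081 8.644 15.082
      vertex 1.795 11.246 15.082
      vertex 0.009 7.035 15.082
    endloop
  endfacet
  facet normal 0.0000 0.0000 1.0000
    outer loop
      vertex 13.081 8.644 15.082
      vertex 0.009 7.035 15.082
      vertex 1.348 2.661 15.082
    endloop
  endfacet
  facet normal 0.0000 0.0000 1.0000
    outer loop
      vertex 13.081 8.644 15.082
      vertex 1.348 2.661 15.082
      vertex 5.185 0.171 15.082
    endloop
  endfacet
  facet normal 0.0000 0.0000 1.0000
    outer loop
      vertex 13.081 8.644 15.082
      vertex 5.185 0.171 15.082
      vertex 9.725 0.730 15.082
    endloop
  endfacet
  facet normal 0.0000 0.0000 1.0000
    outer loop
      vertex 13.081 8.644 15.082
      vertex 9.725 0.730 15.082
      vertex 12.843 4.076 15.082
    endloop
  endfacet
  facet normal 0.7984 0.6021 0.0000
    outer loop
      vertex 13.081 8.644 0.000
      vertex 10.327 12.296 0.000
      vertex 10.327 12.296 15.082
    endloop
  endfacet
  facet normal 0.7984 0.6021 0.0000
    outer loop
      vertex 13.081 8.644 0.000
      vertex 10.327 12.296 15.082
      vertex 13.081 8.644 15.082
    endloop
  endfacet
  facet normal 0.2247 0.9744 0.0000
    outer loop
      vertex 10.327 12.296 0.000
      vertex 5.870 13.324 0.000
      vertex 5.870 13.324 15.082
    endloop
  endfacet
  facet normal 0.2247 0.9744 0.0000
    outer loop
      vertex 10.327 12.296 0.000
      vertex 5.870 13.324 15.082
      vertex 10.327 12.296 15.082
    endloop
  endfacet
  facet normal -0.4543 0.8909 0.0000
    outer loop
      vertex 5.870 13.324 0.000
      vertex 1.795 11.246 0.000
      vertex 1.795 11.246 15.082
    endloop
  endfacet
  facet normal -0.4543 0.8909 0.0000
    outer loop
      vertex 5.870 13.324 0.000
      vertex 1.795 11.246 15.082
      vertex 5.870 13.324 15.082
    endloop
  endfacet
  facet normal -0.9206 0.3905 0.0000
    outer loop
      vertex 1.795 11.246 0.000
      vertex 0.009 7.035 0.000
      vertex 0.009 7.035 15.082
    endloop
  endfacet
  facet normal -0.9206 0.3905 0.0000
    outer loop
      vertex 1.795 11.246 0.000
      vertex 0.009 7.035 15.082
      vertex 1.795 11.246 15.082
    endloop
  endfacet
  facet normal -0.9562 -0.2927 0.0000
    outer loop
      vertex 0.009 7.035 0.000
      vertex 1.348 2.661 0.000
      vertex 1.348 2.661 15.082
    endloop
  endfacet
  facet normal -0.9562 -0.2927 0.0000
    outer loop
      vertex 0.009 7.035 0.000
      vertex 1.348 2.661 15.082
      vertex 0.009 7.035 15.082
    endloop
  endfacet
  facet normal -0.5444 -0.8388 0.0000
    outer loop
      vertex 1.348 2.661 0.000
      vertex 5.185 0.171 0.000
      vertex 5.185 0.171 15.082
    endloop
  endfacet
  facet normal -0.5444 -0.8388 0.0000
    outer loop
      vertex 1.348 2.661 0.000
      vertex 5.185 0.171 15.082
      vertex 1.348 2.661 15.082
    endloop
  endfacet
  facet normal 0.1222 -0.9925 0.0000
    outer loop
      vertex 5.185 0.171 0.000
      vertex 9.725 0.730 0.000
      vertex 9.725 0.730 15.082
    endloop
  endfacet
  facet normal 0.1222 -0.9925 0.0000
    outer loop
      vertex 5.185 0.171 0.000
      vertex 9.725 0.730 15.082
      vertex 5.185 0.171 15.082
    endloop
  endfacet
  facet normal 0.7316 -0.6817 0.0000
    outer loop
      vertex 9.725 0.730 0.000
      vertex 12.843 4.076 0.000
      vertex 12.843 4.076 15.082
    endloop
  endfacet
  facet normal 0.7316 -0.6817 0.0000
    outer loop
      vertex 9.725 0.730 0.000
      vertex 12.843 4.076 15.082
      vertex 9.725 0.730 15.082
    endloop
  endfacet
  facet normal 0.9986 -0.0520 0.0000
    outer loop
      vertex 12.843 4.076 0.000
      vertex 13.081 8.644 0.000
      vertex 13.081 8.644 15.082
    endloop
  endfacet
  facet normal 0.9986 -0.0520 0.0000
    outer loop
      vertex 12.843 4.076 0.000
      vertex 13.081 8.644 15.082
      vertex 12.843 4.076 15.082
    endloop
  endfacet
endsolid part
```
; perimeter-only toolpath
G21 ; units = mm
G90 ; absolute positioning
G28 ; home
; layer 1
G0 Z5.027
G0 X13.081 Y8.644
G1 X10.327 Y12.296
G1 X5.870 Y13.324
G1 X1.795 Y11.246
G1 X0.009 Y7.035
G1 X1.348 Y2.661
G1 X5.185 Y0.171
G1 X9.725 Y0.730
G1 X12.843 Y4.076
G1 X13.081 Y8.644
; layer 2
G0 Z10.055
G0 X13.081 Y8.644
G1 X10.327 Y12.296
G1 X5.870 Y13.324
G1 X1.795 Y11.246
G1 X0.009 Y7.035
G1 X1.348 Y2.661
G1 X5.185 Y0.171
G1 X9.725 Y0.730
G1 X12.843 Y4.076
G1 X13.081 Y8.644
; layer 3
G0 Z15.082
G0 X13.081 Y8.644
G1 X10.327 Y12.296
G1 X5.870 Y13.324
G1 X1.795 Y11.246
G1 X0.009 Y7.035
G1 X1.348 Y2.661
G1 X5.185 Y0.171
G1 X9.725 Y0.730
G1 X12.843 Y4.076
G1 X13.081 Y8.644
M2 ; end

The solid is a regular 9-sided prism (a cylinder approximated with 9 flat sides), circumscribed radius ≈ 6.69 mm, height ≈ 15.1 mm. Slicing at Δz = 5.027 mm — 3 equal slices spanning the solid's height, so layer i sits at z = i·h/3 — gives 3 non-empty perimeters. Each is a 9-segment closed polygon; G0 lifts to the layer z and rapids to the start vertex, then G1 traces the edges.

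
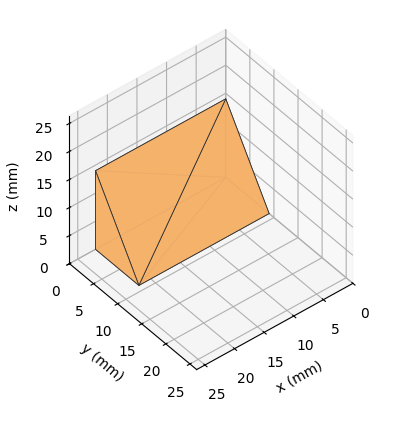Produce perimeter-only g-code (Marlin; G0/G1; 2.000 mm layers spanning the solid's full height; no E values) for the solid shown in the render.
Reading the render: the shape is a wedge (ramp): 22 × 9 mm base, rising to 14 mm along the y=0 edge and sloping linearly to z=0 at y=9 (dimensions read to the nearest mm from the axis ticks). For the g-code, the solid's height is divided into equal slices at the stated Δz and each level perimeter traced with G1 moves after a G0 lift.

; perimeter-only toolpath
G21 ; units = mm
G90 ; absolute positioning
G28 ; home
; layer 1
G0 Z2.000
G0 X0.000 Y0.000
G1 X22.000 Y0.000
G1 X22.000 Y7.714
G1 X0.000 Y7.714
G1 X0.000 Y0.000
; layer 2
G0 Z4.000
G0 X0.000 Y0.000
G1 X22.000 Y0.000
G1 X22.000 Y6.429
G1 X0.000 Y6.429
G1 X0.000 Y0.000
; layer 3
G0 Z6.000
G0 X0.000 Y0.000
G1 X22.000 Y0.000
G1 X22.000 Y5.143
G1 X0.000 Y5.143
G1 X0.000 Y0.000
; layer 4
G0 Z8.000
G0 X0.000 Y0.000
G1 X22.000 Y0.000
G1 X22.000 Y3.857
G1 X0.000 Y3.857
G1 X0.000 Y0.000
; layer 5
G0 Z10.000
G0 X0.000 Y0.000
G1 X22.000 Y0.000
G1 X22.000 Y2.571
G1 X0.000 Y2.571
G1 X0.000 Y0.000
; layer 6
G0 Z12.000
G0 X0.000 Y0.000
G1 X22.000 Y0.000
G1 X22.000 Y1.286
G1 X0.000 Y1.286
G1 X0.000 Y0.000
M2 ; end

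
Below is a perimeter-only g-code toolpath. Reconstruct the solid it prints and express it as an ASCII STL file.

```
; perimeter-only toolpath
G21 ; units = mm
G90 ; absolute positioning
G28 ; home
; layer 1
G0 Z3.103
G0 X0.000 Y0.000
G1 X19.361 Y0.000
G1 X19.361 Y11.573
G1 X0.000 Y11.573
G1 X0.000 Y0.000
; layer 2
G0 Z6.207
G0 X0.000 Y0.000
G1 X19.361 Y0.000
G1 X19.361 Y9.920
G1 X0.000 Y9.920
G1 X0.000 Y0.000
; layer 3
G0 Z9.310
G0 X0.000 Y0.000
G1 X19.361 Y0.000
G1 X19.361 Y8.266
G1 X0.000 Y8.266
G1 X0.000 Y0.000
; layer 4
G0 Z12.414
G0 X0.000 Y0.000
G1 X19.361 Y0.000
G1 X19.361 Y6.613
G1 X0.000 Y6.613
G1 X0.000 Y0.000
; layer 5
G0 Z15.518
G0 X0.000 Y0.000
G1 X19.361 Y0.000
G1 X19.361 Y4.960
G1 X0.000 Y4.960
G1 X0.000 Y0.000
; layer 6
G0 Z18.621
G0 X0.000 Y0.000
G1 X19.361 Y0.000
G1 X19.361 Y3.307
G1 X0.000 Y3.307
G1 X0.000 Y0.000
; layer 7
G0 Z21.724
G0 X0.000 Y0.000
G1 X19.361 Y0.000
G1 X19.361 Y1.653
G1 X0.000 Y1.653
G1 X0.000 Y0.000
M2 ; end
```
solid part
  facet normal 0.0000 0.0000 -1.0000
    outer loop
      vertex 19.361 13.226 0.000
      vertex 19.361 0.000 0.000
      vertex 0.000 0.000 0.000
    endloop
  endfacet
  facet normal 0.0000 0.0000 -1.0000
    outer loop
      vertex 0.000 13.226 0.000
      vertex 19.361 13.226 0.000
      vertex 0.000 0.000 0.000
    endloop
  endfacet
  facet normal 0.0000 -1.0000 0.0000
    outer loop
      vertex 0.000 0.000 0.000
      vertex 19.361 0.000 0.000
      vertex 19.361 0.000 24.828
    endloop
  endfacet
  facet normal 0.0000 -1.0000 0.0000
    outer loop
      vertex 0.000 0.000 0.000
      vertex 19.361 0.000 24.828
      vertex 0.000 0.000 24.828
    endloop
  endfacet
  facet normal 0.0000 0.8826 0.4702
    outer loop
      vertex 0.000 0.000 24.828
      vertex 19.361 0.000 24.828
      vertex 19.361 13.226 0.000
    endloop
  endfacet
  facet normal 0.0000 0.8826 0.4702
    outer loop
      vertex 0.000 0.000 24.828
      vertex 19.361 13.226 0.000
      vertex 0.000 13.226 0.000
    endloop
  endfacet
  facet normal -1.0000 0.0000 0.0000
    outer loop
      vertex 0.000 0.000 24.828
      vertex 0.000 13.226 0.000
      vertex 0.000 0.000 0.000
    endloop
  endfacet
  facet normal 1.0000 0.0000 0.0000
    outer loop
      vertex 19.361 0.000 0.000
      vertex 19.361 13.226 0.000
      vertex 19.361 0.000 24.828
    endloop
  endfacet
endsolid part

The G0 Z moves step by Δz≈3.103 mm. The G1 loops shrink linearly with z, so the solid tapers from its base footprint up to z≈24.8. Closing with a flat bottom cap and the tapered top and triangulating gives 8 facets — a wedge (ramp): 19.4 × 13.2 mm base, rising to 24.8 mm along the y=0 edge and sloping linearly to z=0 at y=13.2.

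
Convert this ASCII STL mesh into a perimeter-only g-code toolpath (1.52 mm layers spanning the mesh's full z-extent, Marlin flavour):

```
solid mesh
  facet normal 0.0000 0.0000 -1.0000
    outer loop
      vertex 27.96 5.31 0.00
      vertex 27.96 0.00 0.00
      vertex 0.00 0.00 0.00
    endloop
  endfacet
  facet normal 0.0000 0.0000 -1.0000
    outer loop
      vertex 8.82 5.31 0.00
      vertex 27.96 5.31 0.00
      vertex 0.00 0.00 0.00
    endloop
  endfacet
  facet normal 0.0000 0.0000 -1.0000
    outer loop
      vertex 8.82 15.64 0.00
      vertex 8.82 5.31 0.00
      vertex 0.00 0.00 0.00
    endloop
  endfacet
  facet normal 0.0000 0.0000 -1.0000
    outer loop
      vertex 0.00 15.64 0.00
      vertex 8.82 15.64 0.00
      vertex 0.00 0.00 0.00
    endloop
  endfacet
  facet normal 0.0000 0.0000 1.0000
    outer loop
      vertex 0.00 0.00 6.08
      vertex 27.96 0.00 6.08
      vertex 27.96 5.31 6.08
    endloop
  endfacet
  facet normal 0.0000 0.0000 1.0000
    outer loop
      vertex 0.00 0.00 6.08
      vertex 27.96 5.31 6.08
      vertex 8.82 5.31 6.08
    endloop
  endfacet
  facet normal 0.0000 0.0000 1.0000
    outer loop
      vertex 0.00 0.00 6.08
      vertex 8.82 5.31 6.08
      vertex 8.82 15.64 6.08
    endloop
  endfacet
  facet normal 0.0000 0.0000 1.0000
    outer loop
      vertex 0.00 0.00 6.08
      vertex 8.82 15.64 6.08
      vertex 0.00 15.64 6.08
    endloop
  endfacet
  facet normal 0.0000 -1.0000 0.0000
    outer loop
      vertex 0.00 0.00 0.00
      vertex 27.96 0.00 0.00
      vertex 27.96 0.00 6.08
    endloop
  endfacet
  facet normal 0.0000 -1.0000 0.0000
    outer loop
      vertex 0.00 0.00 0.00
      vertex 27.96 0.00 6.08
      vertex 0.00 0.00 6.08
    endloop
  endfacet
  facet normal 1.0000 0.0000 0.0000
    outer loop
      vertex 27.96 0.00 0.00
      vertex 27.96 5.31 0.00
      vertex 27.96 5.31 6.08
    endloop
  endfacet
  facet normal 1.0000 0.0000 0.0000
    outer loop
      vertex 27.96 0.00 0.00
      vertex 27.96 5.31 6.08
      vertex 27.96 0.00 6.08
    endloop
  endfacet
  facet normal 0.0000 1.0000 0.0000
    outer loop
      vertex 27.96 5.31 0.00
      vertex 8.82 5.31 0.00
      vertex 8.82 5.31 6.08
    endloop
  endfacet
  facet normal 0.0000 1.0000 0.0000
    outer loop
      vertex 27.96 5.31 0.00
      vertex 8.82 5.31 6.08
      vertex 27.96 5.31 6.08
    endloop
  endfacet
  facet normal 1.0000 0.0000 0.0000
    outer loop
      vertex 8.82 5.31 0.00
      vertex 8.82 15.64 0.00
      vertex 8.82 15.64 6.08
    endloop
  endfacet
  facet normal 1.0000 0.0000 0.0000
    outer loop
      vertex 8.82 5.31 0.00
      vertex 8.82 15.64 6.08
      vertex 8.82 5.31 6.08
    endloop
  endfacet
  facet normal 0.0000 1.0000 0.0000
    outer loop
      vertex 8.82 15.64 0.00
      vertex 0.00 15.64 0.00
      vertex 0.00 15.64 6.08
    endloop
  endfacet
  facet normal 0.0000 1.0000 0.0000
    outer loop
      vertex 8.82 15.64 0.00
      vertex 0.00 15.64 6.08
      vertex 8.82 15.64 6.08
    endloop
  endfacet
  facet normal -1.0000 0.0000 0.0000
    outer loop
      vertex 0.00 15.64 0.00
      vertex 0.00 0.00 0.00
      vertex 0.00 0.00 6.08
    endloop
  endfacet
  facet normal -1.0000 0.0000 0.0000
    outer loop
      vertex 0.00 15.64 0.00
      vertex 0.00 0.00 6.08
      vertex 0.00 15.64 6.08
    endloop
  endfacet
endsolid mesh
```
; perimeter-only toolpath
G21 ; units = mm
G90 ; absolute positioning
G28 ; home
; layer 1
G0 Z1.52
G0 X0.00 Y0.00
G1 X27.96 Y0.00
G1 X27.96 Y5.31
G1 X8.82 Y5.31
G1 X8.82 Y15.64
G1 X0.00 Y15.64
G1 X0.00 Y0.00
; layer 2
G0 Z3.04
G0 X0.00 Y0.00
G1 X27.96 Y0.00
G1 X27.96 Y5.31
G1 X8.82 Y5.31
G1 X8.82 Y15.64
G1 X0.00 Y15.64
G1 X0.00 Y0.00
; layer 3
G0 Z4.56
G0 X0.00 Y0.00
G1 X27.96 Y0.00
G1 X27.96 Y5.31
G1 X8.82 Y5.31
G1 X8.82 Y15.64
G1 X0.00 Y15.64
G1 X0.00 Y0.00
; layer 4
G0 Z6.08
G0 X0.00 Y0.00
G1 X27.96 Y0.00
G1 X27.96 Y5.31
G1 X8.82 Y5.31
G1 X8.82 Y15.64
G1 X0.00 Y15.64
G1 X0.00 Y0.00
M2 ; end

The solid is an L-shaped prism: outer 28 × 15.6 mm, arm thicknesses ≈ 5.31 mm (horizontal) and 8.82 mm (vertical), extruded 6.08 mm in z. Slicing at Δz = 1.52 mm — 4 equal slices spanning the solid's height, so layer i sits at z = i·h/4 — gives 4 non-empty perimeters. Each is a 6-segment closed polygon; G0 lifts to the layer z and rapids to the start vertex, then G1 traces the edges.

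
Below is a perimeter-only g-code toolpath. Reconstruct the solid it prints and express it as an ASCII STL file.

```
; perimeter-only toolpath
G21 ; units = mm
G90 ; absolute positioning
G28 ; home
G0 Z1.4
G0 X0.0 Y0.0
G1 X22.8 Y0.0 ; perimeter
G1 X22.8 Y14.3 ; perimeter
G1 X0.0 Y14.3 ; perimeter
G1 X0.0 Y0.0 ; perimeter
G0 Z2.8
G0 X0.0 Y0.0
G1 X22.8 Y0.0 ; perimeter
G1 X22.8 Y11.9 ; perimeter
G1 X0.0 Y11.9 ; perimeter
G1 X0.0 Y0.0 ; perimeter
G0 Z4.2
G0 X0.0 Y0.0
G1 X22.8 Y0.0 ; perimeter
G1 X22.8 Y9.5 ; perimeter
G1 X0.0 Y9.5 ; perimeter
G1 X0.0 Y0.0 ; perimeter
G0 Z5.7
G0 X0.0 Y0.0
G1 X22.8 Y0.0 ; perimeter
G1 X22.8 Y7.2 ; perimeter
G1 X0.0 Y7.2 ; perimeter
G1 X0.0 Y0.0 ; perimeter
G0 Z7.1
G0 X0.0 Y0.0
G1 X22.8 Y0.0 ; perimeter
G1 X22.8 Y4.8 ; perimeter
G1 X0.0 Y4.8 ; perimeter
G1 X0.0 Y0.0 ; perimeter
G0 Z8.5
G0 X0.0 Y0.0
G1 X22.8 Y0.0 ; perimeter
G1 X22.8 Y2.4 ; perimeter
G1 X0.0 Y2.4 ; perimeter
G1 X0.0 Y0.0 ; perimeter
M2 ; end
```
solid part
  facet normal 0.0000 0.0000 -1.0000
    outer loop
      vertex 22.8 16.7 0.0
      vertex 22.8 0.0 0.0
      vertex 0.0 0.0 0.0
    endloop
  endfacet
  facet normal 0.0000 0.0000 -1.0000
    outer loop
      vertex 0.0 16.7 0.0
      vertex 22.8 16.7 0.0
      vertex 0.0 0.0 0.0
    endloop
  endfacet
  facet normal 0.0000 -1.0000 0.0000
    outer loop
      vertex 0.0 0.0 0.0
      vertex 22.8 0.0 0.0
      vertex 22.8 0.0 9.9
    endloop
  endfacet
  facet normal 0.0000 -1.0000 0.0000
    outer loop
      vertex 0.0 0.0 0.0
      vertex 22.8 0.0 9.9
      vertex 0.0 0.0 9.9
    endloop
  endfacet
  facet normal 0.0000 0.5099 0.8602
    outer loop
      vertex 0.0 0.0 9.9
      vertex 22.8 0.0 9.9
      vertex 22.8 16.7 0.0
    endloop
  endfacet
  facet normal 0.0000 0.5099 0.8602
    outer loop
      vertex 0.0 0.0 9.9
      vertex 22.8 16.7 0.0
      vertex 0.0 16.7 0.0
    endloop
  endfacet
  facet normal -1.0000 0.0000 0.0000
    outer loop
      vertex 0.0 0.0 9.9
      vertex 0.0 16.7 0.0
      vertex 0.0 0.0 0.0
    endloop
  endfacet
  facet normal 1.0000 0.0000 0.0000
    outer loop
      vertex 22.8 0.0 0.0
      vertex 22.8 16.7 0.0
      vertex 22.8 0.0 9.9
    endloop
  endfacet
endsolid part

The G0 Z moves step by Δz≈1.4 mm. The G1 loops shrink linearly with z, so the solid tapers from its base footprint up to z≈9.9. Closing with a flat bottom cap and the tapered top and triangulating gives 8 facets — a wedge (ramp): 22.8 × 16.7 mm base, rising to 9.9 mm along the y=0 edge and sloping linearly to z=0 at y=16.7.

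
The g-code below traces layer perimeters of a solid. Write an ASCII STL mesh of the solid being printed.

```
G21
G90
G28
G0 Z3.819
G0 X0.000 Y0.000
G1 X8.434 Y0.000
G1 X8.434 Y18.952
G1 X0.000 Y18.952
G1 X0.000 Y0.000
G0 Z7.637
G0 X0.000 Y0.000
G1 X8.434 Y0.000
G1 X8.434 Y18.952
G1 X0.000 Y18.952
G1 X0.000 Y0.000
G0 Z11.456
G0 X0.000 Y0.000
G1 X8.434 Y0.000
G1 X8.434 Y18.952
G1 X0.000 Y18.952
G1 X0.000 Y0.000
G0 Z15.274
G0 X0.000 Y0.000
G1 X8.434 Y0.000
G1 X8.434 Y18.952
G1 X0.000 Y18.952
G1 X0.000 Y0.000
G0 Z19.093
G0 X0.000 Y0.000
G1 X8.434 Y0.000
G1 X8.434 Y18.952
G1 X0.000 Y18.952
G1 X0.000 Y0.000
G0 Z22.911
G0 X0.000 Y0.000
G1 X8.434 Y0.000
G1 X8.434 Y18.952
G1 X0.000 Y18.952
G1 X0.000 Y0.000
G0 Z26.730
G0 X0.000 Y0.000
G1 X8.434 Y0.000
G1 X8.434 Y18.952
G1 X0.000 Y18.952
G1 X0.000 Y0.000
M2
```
solid part
  facet normal 0.0000 0.0000 -1.0000
    outer loop
      vertex 8.434 18.952 0.000
      vertex 8.434 0.000 0.000
      vertex 0.000 0.000 0.000
    endloop
  endfacet
  facet normal 0.0000 0.0000 -1.0000
    outer loop
      vertex 0.000 18.952 0.000
      vertex 8.434 18.952 0.000
      vertex 0.000 0.000 0.000
    endloop
  endfacet
  facet normal 0.0000 0.0000 1.0000
    outer loop
      vertex 0.000 0.000 26.730
      vertex 8.434 0.000 26.730
      vertex 8.434 18.952 26.730
    endloop
  endfacet
  facet normal 0.0000 0.0000 1.0000
    outer loop
      vertex 0.000 0.000 26.730
      vertex 8.434 18.952 26.730
      vertex 0.000 18.952 26.730
    endloop
  endfacet
  facet normal 0.0000 -1.0000 0.0000
    outer loop
      vertex 0.000 0.000 0.000
      vertex 8.434 0.000 0.000
      vertex 8.434 0.000 26.730
    endloop
  endfacet
  facet normal 0.0000 -1.0000 0.0000
    outer loop
      vertex 0.000 0.000 0.000
      vertex 8.434 0.000 26.730
      vertex 0.000 0.000 26.730
    endloop
  endfacet
  facet normal 0.0000 1.0000 0.0000
    outer loop
      vertex 8.434 18.952 26.730
      vertex 8.434 18.952 0.000
      vertex 0.000 18.952 0.000
    endloop
  endfacet
  facet normal 0.0000 1.0000 0.0000
    outer loop
      vertex 0.000 18.952 26.730
      vertex 8.434 18.952 26.730
      vertex 0.000 18.952 0.000
    endloop
  endfacet
  facet normal -1.0000 0.0000 0.0000
    outer loop
      vertex 0.000 18.952 26.730
      vertex 0.000 18.952 0.000
      vertex 0.000 0.000 0.000
    endloop
  endfacet
  facet normal -1.0000 0.0000 0.0000
    outer loop
      vertex 0.000 0.000 26.730
      vertex 0.000 18.952 26.730
      vertex 0.000 0.000 0.000
    endloop
  endfacet
  facet normal 1.0000 0.0000 0.0000
    outer loop
      vertex 8.434 0.000 0.000
      vertex 8.434 18.952 0.000
      vertex 8.434 18.952 26.730
    endloop
  endfacet
  facet normal 1.0000 0.0000 0.0000
    outer loop
      vertex 8.434 0.000 0.000
      vertex 8.434 18.952 26.730
      vertex 8.434 0.000 26.730
    endloop
  endfacet
endsolid part

The G0 Z moves step by Δz≈3.819 mm. Every layer's G1 loop is the same polygon, so the solid is a straight extrusion of it from z=0 to z≈26.7. Closing with flat bottom and top caps and triangulating gives 12 facets — a rectangular box, roughly 8.43 × 19 mm footprint and 26.7 mm tall.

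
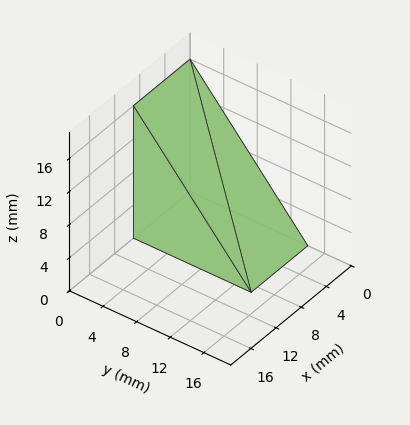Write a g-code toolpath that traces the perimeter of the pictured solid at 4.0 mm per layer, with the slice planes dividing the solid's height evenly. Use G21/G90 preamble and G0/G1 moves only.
Reading the render: the shape is a wedge (ramp): 9 × 14 mm base, rising to 16 mm along the y=0 edge and sloping linearly to z=0 at y=14 (dimensions read to the nearest mm from the axis ticks). For the g-code, the solid's height is divided into equal slices at the stated Δz and each level perimeter traced with G1 moves after a G0 lift.

; perimeter-only toolpath
G21 ; units = mm
G90 ; absolute positioning
G28 ; home
; layer 1
G0 Z4.0
G0 X0.0 Y0.0
G1 X9.0 Y0.0
G1 X9.0 Y10.5
G1 X0.0 Y10.5
G1 X0.0 Y0.0
; layer 2
G0 Z8.0
G0 X0.0 Y0.0
G1 X9.0 Y0.0
G1 X9.0 Y7.0
G1 X0.0 Y7.0
G1 X0.0 Y0.0
; layer 3
G0 Z12.0
G0 X0.0 Y0.0
G1 X9.0 Y0.0
G1 X9.0 Y3.5
G1 X0.0 Y3.5
G1 X0.0 Y0.0
M2 ; end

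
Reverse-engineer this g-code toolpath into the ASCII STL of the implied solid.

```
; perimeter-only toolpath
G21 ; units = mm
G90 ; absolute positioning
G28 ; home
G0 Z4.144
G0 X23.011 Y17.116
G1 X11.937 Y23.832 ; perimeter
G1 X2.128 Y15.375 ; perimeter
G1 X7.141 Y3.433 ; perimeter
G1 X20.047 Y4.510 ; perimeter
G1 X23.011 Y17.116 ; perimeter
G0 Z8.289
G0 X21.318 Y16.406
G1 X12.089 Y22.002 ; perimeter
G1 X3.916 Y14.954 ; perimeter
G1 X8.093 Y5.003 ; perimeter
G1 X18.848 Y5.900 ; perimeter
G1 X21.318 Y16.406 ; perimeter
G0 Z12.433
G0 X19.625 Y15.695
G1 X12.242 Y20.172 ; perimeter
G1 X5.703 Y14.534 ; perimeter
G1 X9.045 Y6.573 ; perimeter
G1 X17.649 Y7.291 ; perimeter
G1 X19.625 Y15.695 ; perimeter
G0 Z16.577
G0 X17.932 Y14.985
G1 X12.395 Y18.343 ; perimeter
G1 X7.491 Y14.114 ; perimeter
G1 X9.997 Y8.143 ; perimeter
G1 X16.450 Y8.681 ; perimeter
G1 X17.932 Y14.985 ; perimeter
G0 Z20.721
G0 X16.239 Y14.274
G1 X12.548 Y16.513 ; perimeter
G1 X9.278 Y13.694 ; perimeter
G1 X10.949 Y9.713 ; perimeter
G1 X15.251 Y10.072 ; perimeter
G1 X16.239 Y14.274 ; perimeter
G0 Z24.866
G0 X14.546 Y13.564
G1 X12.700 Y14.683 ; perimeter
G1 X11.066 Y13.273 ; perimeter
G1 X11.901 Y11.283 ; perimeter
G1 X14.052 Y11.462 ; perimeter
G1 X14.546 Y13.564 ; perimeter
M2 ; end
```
solid part
  facet normal 0.0000 0.0000 -1.0000
    outer loop
      vertex 0.341 15.795 0.000
      vertex 11.784 25.662 0.000
      vertex 24.704 17.827 0.000
    endloop
  endfacet
  facet normal 0.0000 0.0000 -1.0000
    outer loop
      vertex 6.189 1.863 0.000
      vertex 0.341 15.795 0.000
      vertex 24.704 17.827 0.000
    endloop
  endfacet
  facet normal 0.0000 0.0000 -1.0000
    outer loop
      vertex 21.246 3.119 0.000
      vertex 6.189 1.863 0.000
      vertex 24.704 17.827 0.000
    endloop
  endfacet
  facet normal 0.4881 0.8049 0.3374
    outer loop
      vertex 24.704 17.827 0.000
      vertex 11.784 25.662 0.000
      vertex 12.853 12.853 29.010
    endloop
  endfacet
  facet normal -0.6147 0.7129 0.3374
    outer loop
      vertex 11.784 25.662 0.000
      vertex 0.341 15.795 0.000
      vertex 12.853 12.853 29.010
    endloop
  endfacet
  facet normal -0.8680 -0.3643 0.3374
    outer loop
      vertex 0.341 15.795 0.000
      vertex 6.189 1.863 0.000
      vertex 12.853 12.853 29.010
    endloop
  endfacet
  facet normal 0.0783 -0.9381 0.3374
    outer loop
      vertex 6.189 1.863 0.000
      vertex 21.246 3.119 0.000
      vertex 12.853 12.853 29.010
    endloop
  endfacet
  facet normal 0.9164 -0.2154 0.3374
    outer loop
      vertex 21.246 3.119 0.000
      vertex 24.704 17.827 0.000
      vertex 12.853 12.853 29.010
    endloop
  endfacet
endsolid part

The G0 Z moves step by Δz≈4.144 mm. The G1 loops shrink linearly with z, so the solid tapers from its base footprint up to z≈29. Closing with a flat bottom cap and the tapered top and triangulating gives 8 facets — a regular 5-sided pyramid, base circumscribed radius ≈ 12.9 mm, apex at z ≈ 29 mm.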